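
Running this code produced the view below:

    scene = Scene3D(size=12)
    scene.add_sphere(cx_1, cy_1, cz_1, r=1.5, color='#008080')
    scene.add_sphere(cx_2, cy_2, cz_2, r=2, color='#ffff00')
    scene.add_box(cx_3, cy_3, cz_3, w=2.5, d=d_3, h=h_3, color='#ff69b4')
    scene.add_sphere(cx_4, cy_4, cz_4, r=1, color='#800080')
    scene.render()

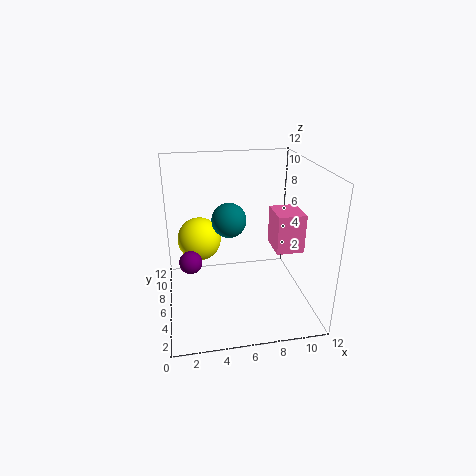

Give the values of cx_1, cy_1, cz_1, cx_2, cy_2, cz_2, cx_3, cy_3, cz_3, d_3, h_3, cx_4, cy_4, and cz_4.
cx_1 = 5.5
cy_1 = 7.5
cz_1 = 7
cx_2 = 3
cy_2 = 9.5
cz_2 = 4.5
cx_3 = 9.5
cy_3 = 6
cz_3 = 4
d_3 = 3
h_3 = 3.5
cx_4 = 2
cy_4 = 7
cz_4 = 3.5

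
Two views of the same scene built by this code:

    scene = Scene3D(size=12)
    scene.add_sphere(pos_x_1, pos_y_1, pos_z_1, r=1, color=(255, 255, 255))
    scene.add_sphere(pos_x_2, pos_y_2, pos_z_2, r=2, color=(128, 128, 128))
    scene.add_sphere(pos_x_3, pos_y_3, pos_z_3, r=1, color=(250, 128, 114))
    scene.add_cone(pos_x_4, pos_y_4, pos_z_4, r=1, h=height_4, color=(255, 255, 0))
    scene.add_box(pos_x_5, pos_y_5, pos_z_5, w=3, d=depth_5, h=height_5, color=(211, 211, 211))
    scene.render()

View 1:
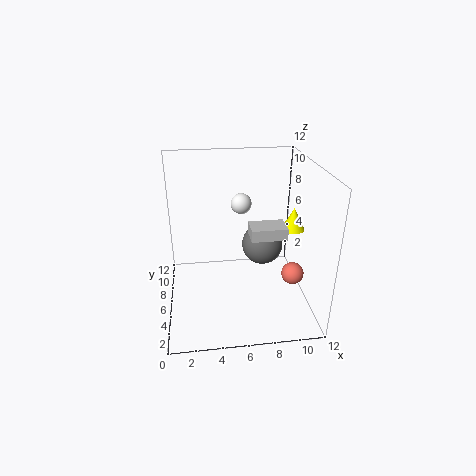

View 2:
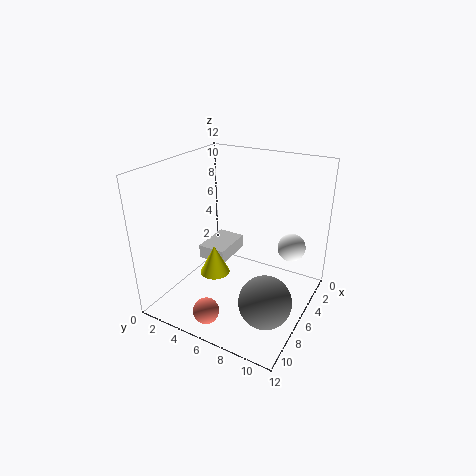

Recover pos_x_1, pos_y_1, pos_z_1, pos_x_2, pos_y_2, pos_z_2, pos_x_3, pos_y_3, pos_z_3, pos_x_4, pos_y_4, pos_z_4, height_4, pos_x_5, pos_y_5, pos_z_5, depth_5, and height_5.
pos_x_1 = 7
pos_y_1 = 11
pos_z_1 = 7
pos_x_2 = 9
pos_y_2 = 10
pos_z_2 = 3
pos_x_3 = 11
pos_y_3 = 6
pos_z_3 = 2
pos_x_4 = 11
pos_y_4 = 7
pos_z_4 = 6
height_4 = 2
pos_x_5 = 7
pos_y_5 = 5
pos_z_5 = 6
depth_5 = 2
height_5 = 1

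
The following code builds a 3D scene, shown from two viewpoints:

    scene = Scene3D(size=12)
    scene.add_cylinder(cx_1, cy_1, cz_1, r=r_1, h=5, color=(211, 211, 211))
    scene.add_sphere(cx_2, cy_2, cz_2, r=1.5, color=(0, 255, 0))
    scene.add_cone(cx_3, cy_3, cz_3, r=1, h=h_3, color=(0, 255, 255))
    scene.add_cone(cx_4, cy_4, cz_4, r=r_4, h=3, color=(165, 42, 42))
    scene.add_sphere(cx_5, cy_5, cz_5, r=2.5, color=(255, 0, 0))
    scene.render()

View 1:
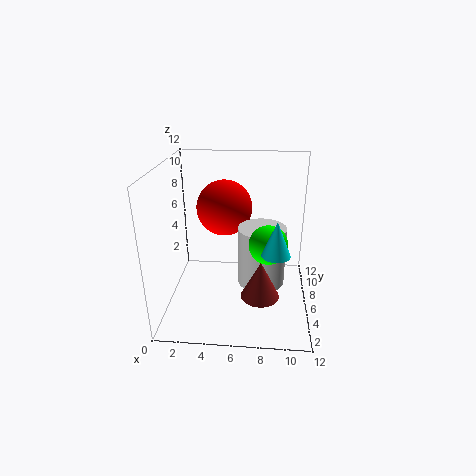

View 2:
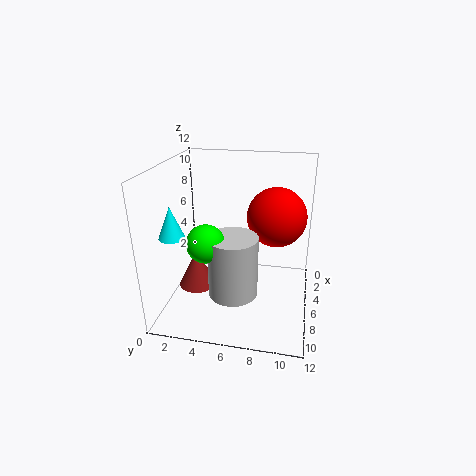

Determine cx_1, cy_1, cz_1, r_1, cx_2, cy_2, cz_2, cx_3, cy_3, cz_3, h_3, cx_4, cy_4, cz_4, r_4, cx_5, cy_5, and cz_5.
cx_1 = 8
cy_1 = 6
cz_1 = 2
r_1 = 2
cx_2 = 8.5
cy_2 = 4
cz_2 = 6.5
cx_3 = 9
cy_3 = 1.5
cz_3 = 7
h_3 = 2.5
cx_4 = 8
cy_4 = 3
cz_4 = 2.5
r_4 = 1.5
cx_5 = 4.5
cy_5 = 9
cz_5 = 7.5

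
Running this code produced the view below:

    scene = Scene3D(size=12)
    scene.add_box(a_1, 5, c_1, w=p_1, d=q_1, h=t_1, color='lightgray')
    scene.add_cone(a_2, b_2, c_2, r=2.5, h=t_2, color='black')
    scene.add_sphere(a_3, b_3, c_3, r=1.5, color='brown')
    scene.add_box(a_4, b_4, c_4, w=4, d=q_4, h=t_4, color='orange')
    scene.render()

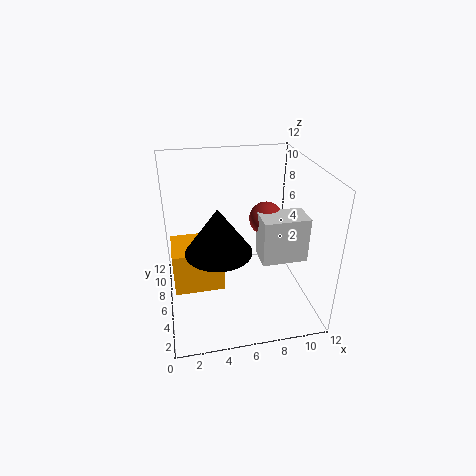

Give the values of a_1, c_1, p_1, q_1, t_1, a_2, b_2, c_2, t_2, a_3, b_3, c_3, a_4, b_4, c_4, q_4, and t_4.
a_1 = 8, c_1 = 3.5, p_1 = 4, q_1 = 2.5, t_1 = 4, a_2 = 4, b_2 = 3.5, c_2 = 6.5, t_2 = 3.5, a_3 = 9, b_3 = 8, c_3 = 6.5, a_4 = 0.5, b_4 = 4, c_4 = 2.5, q_4 = 3.5, t_4 = 3.5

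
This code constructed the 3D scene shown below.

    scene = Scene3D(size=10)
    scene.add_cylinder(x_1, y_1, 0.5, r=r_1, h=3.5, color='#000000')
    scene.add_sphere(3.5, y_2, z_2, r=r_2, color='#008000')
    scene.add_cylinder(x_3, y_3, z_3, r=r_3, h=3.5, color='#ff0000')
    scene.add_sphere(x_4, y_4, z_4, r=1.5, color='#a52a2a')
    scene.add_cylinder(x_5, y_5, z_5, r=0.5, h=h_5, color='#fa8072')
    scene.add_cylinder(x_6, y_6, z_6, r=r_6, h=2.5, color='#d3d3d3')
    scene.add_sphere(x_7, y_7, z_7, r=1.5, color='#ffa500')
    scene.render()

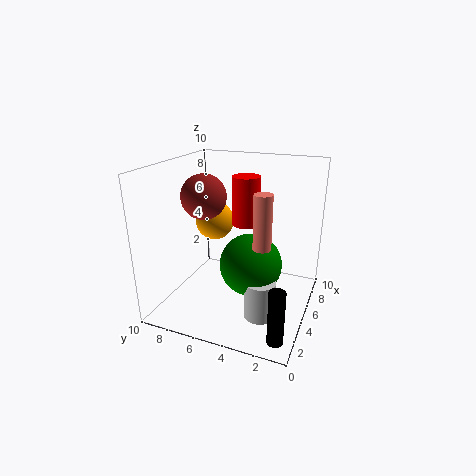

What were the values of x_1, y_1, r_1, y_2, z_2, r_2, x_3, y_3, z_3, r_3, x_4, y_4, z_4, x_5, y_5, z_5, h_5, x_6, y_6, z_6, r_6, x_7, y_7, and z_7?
x_1 = 1
y_1 = 1
r_1 = 0.5
y_2 = 3.5
z_2 = 4
r_2 = 2
x_3 = 6.5
y_3 = 5
z_3 = 5.5
r_3 = 1
x_4 = 4
y_4 = 7
z_4 = 8
x_5 = 1
y_5 = 2
z_5 = 6.5
h_5 = 3
x_6 = 2.5
y_6 = 2.5
z_6 = 1
r_6 = 1
x_7 = 7.5
y_7 = 8
z_7 = 5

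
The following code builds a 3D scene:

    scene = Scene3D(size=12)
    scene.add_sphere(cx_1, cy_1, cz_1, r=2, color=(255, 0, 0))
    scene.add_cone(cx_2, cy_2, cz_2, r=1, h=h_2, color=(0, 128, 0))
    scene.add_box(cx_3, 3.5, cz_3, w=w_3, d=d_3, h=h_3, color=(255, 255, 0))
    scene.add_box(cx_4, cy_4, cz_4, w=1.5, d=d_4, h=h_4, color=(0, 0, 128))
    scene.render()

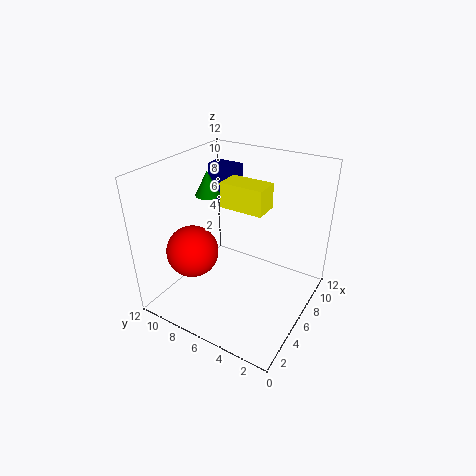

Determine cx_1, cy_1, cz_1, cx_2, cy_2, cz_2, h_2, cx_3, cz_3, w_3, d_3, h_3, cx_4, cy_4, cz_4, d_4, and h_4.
cx_1 = 2.5, cy_1 = 8, cz_1 = 6, cx_2 = 5.5, cy_2 = 8.5, cz_2 = 9.5, h_2 = 2, cx_3 = 5, cz_3 = 9, w_3 = 2, d_3 = 3.5, h_3 = 2, cx_4 = 7, cy_4 = 7, cz_4 = 8.5, d_4 = 2.5, h_4 = 3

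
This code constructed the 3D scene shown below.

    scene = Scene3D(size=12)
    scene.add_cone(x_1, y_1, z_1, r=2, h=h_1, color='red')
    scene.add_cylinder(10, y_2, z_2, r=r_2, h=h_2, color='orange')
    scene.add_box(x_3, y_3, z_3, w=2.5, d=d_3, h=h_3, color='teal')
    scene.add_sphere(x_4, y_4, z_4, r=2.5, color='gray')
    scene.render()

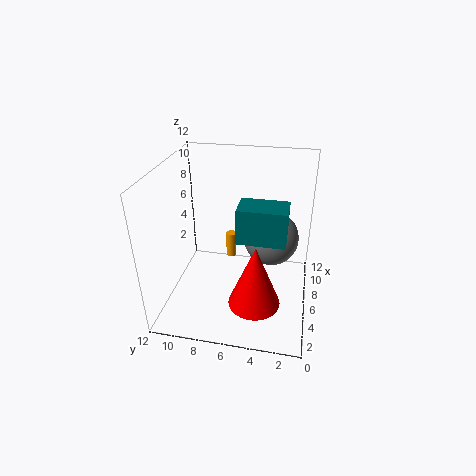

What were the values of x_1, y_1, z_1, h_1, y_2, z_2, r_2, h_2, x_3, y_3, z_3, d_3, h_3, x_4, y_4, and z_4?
x_1 = 2.5, y_1 = 4, z_1 = 2.5, h_1 = 5, y_2 = 7.5, z_2 = 1.5, r_2 = 0.5, h_2 = 2.5, x_3 = 5, y_3 = 2, z_3 = 6, d_3 = 4, h_3 = 3, x_4 = 9, y_4 = 3.5, z_4 = 4.5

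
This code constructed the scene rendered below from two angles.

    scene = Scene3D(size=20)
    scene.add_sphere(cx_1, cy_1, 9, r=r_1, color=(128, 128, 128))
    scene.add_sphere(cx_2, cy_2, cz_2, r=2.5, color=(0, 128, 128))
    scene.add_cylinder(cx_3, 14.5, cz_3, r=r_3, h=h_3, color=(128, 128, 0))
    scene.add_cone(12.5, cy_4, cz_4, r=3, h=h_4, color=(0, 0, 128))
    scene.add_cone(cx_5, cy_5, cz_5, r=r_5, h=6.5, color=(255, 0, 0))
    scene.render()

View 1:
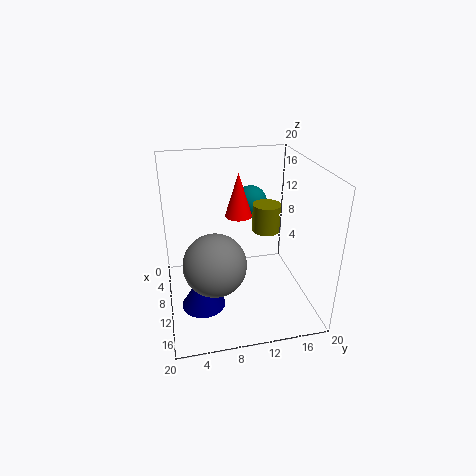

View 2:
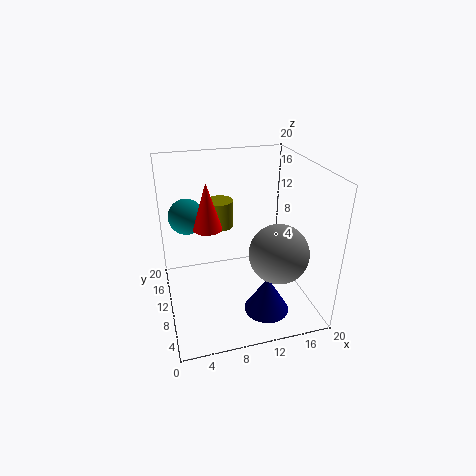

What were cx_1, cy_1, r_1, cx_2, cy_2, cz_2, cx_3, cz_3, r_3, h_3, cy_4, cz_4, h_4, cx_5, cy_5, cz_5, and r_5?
cx_1 = 14.5
cy_1 = 6
r_1 = 4
cx_2 = 3.5
cy_2 = 13.5
cz_2 = 12.5
cx_3 = 8.5
cz_3 = 10
r_3 = 2
h_3 = 4
cy_4 = 4.5
cz_4 = 1.5
h_4 = 5
cx_5 = 6
cy_5 = 11
cz_5 = 11.5
r_5 = 2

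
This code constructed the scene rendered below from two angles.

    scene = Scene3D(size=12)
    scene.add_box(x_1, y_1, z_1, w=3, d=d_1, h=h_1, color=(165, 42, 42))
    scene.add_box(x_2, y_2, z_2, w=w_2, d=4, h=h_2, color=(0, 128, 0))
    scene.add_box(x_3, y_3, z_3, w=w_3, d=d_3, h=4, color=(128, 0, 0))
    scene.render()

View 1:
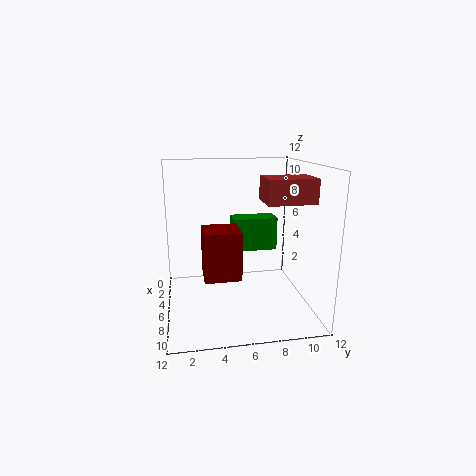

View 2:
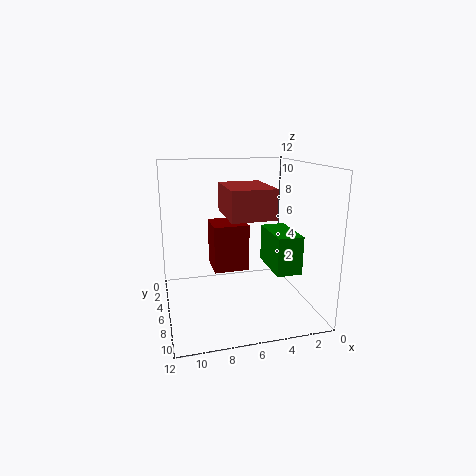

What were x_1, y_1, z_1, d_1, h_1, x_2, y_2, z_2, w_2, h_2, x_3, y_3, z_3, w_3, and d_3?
x_1 = 5, y_1 = 8, z_1 = 9, d_1 = 4, h_1 = 2, x_2 = 2, y_2 = 6, z_2 = 4, w_2 = 2, h_2 = 3, x_3 = 5, y_3 = 3, z_3 = 3, w_3 = 3, d_3 = 3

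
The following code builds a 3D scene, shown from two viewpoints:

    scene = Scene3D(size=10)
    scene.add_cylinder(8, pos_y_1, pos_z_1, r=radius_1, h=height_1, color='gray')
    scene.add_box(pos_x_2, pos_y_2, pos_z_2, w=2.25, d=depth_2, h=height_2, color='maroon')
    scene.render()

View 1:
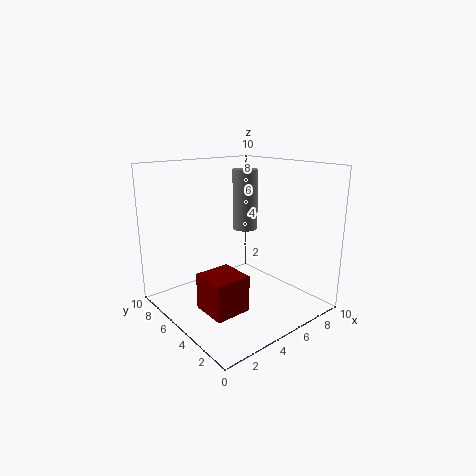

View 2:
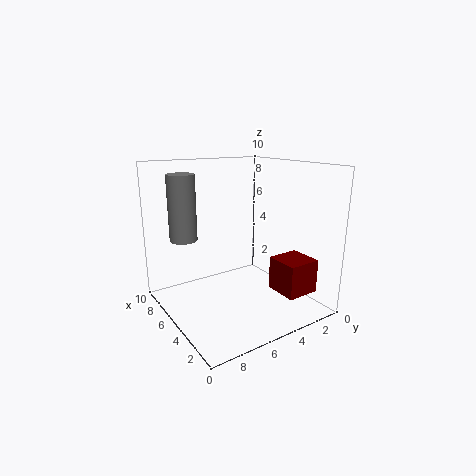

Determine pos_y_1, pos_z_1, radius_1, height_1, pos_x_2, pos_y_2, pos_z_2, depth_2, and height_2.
pos_y_1 = 7.75, pos_z_1 = 4.5, radius_1 = 1, height_1 = 4.75, pos_x_2 = 0.75, pos_y_2 = 1.5, pos_z_2 = 1.75, depth_2 = 2.25, height_2 = 2.25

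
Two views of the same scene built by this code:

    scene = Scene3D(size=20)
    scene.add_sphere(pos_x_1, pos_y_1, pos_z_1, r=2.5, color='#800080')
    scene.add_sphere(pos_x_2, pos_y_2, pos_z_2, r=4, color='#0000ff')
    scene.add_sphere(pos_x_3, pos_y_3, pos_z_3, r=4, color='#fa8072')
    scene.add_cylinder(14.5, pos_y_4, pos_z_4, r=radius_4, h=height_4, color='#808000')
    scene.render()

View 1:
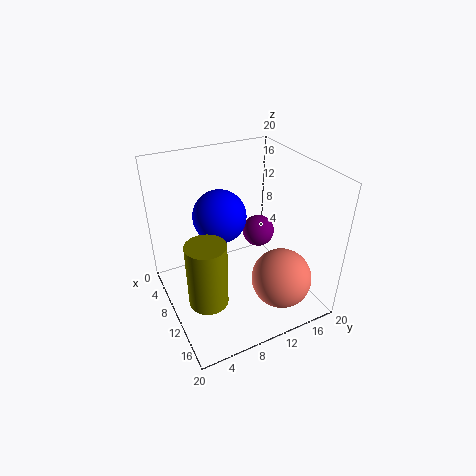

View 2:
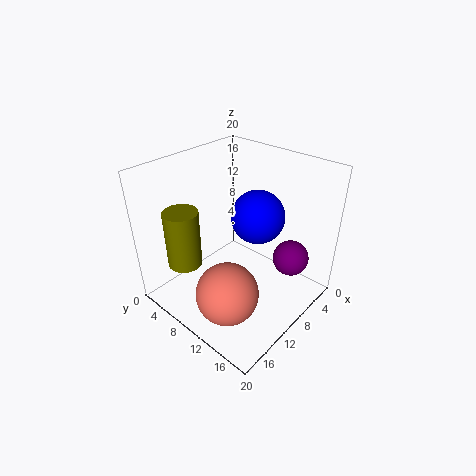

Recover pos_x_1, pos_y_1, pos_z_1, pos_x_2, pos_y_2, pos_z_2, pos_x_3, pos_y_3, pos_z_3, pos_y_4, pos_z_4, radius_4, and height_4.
pos_x_1 = 5.5; pos_y_1 = 16; pos_z_1 = 7; pos_x_2 = 5; pos_y_2 = 9.5; pos_z_2 = 11; pos_x_3 = 16; pos_y_3 = 13.5; pos_z_3 = 6; pos_y_4 = 3.5; pos_z_4 = 5; radius_4 = 2.5; height_4 = 8.5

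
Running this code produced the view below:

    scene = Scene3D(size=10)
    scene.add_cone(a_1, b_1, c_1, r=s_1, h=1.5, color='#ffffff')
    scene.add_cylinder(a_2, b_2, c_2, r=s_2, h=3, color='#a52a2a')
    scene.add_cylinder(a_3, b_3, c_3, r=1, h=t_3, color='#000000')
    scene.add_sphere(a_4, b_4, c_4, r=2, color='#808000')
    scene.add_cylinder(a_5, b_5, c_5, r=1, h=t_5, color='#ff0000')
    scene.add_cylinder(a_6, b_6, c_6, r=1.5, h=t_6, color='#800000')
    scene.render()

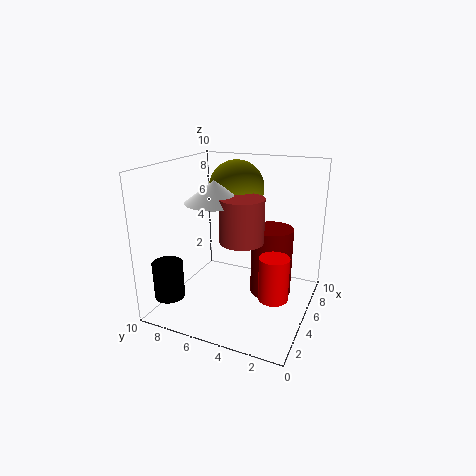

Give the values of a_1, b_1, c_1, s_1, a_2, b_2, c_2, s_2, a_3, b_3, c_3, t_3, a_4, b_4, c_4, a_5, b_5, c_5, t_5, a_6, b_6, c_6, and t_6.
a_1 = 4.5, b_1 = 6.5, c_1 = 7.5, s_1 = 2, a_2 = 4.5, b_2 = 4.5, c_2 = 5, s_2 = 1.5, a_3 = 1.5, b_3 = 8.5, c_3 = 1.5, t_3 = 2.5, a_4 = 7, b_4 = 6, c_4 = 8, a_5 = 4, b_5 = 2, c_5 = 1.5, t_5 = 3, a_6 = 6.5, b_6 = 3, c_6 = 0.5, t_6 = 5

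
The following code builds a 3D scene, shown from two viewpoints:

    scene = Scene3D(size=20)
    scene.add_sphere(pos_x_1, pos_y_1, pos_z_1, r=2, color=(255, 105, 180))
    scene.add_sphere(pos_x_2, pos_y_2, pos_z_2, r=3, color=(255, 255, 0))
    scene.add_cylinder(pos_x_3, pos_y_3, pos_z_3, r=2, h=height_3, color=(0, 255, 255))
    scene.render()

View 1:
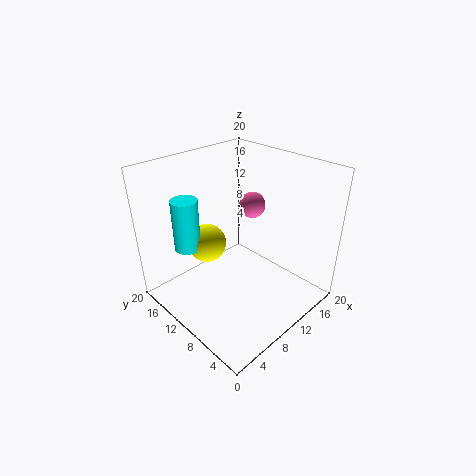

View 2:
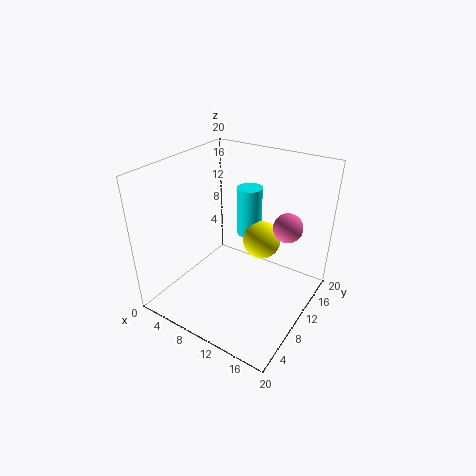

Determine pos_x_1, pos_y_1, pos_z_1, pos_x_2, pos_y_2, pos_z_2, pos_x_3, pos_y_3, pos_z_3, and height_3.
pos_x_1 = 16
pos_y_1 = 13
pos_z_1 = 12
pos_x_2 = 10
pos_y_2 = 17
pos_z_2 = 6
pos_x_3 = 7
pos_y_3 = 18
pos_z_3 = 6
height_3 = 8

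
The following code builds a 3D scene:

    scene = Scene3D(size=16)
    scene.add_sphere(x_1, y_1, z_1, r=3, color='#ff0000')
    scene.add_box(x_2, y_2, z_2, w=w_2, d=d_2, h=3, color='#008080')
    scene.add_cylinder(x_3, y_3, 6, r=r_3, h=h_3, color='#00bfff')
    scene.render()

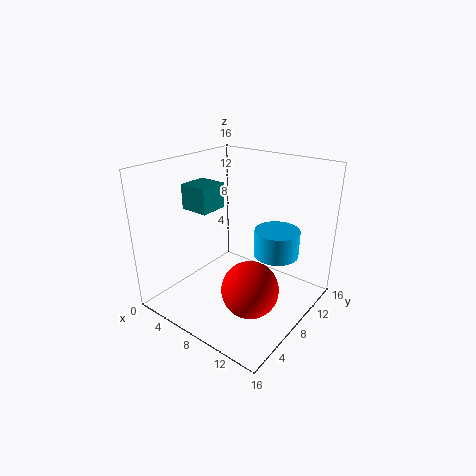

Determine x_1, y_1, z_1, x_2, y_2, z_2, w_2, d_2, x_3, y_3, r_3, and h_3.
x_1 = 11.5; y_1 = 5.5; z_1 = 4; x_2 = 0.5; y_2 = 7; z_2 = 10; w_2 = 3.5; d_2 = 3.5; x_3 = 11.5; y_3 = 10.5; r_3 = 2.5; h_3 = 3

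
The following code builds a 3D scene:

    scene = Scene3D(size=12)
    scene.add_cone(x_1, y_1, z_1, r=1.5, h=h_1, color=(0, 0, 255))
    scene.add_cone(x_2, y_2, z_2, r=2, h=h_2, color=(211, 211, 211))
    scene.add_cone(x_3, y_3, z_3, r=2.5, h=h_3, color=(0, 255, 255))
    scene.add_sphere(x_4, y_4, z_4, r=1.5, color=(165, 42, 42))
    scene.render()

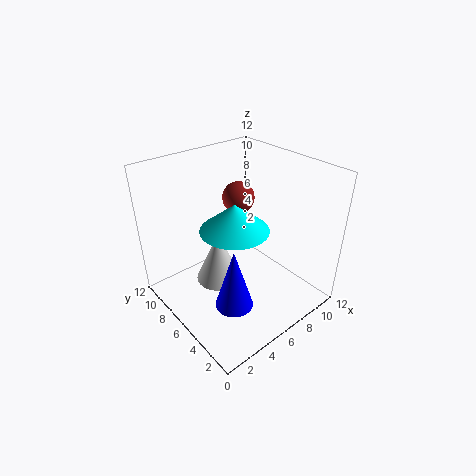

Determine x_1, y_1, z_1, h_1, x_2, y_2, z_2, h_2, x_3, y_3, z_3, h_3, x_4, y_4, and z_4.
x_1 = 3.5
y_1 = 3.5
z_1 = 2
h_1 = 5
x_2 = 5
y_2 = 7.5
z_2 = 1.5
h_2 = 4.5
x_3 = 4
y_3 = 4
z_3 = 8.5
h_3 = 2
x_4 = 9
y_4 = 9.5
z_4 = 7.5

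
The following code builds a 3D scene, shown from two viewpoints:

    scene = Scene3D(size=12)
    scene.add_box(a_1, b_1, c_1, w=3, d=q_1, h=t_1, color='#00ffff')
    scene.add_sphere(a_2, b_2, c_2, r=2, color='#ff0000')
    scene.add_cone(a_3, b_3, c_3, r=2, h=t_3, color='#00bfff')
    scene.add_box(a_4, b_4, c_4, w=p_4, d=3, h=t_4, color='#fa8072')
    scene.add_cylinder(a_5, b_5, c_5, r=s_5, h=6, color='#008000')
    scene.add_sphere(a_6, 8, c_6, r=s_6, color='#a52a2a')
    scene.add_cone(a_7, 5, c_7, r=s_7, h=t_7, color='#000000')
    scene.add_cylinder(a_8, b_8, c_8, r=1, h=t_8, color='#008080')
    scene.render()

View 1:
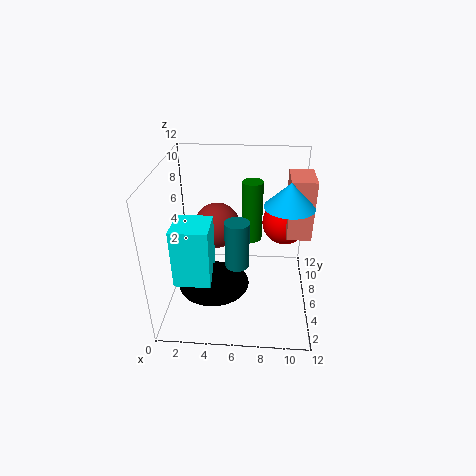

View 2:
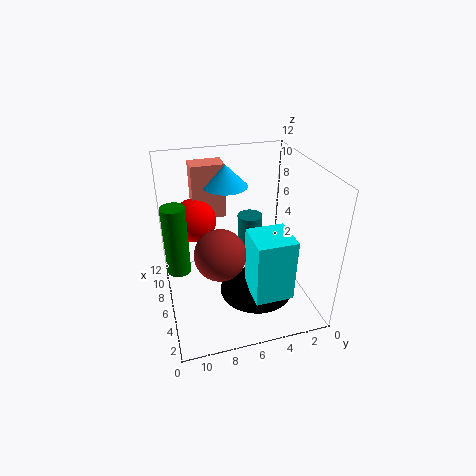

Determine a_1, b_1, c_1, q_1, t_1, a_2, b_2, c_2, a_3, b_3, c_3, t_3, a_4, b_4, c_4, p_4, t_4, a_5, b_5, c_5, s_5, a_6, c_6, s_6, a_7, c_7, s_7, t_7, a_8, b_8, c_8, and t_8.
a_1 = 1
b_1 = 3
c_1 = 3
q_1 = 3
t_1 = 5
a_2 = 10
b_2 = 9
c_2 = 6
a_3 = 10
b_3 = 6
c_3 = 9
t_3 = 2
a_4 = 10
b_4 = 6
c_4 = 6
p_4 = 2
t_4 = 5
a_5 = 7
b_5 = 11
c_5 = 3
s_5 = 1
a_6 = 4
c_6 = 6
s_6 = 2
a_7 = 4
c_7 = 2
s_7 = 3
t_7 = 2
a_8 = 6
b_8 = 5
c_8 = 4
t_8 = 4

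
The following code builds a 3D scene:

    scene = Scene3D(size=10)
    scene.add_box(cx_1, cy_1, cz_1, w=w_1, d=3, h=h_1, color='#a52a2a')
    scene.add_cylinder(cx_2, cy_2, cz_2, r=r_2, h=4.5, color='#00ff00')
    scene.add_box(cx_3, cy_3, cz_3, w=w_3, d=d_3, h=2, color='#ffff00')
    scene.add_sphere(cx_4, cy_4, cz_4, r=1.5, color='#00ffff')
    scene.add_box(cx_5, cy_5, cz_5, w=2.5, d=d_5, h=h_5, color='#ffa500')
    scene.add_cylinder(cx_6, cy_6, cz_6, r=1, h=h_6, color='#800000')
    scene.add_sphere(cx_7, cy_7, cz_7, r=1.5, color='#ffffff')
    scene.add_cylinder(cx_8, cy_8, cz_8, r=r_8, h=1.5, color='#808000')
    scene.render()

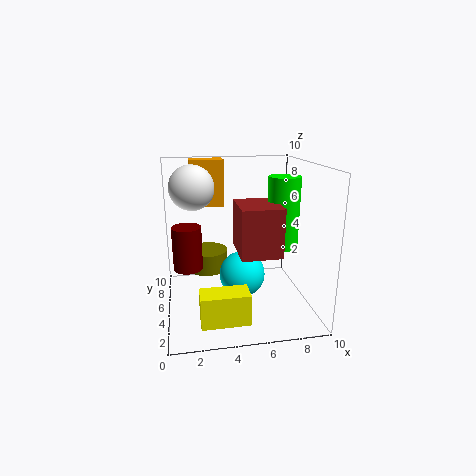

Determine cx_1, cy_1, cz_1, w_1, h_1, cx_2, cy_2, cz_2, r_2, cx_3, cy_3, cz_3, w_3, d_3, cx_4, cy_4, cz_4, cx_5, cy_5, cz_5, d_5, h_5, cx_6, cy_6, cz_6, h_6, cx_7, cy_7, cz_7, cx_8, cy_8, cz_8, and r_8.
cx_1 = 4.5, cy_1 = 1, cz_1 = 5, w_1 = 2.5, h_1 = 3, cx_2 = 7.5, cy_2 = 3, cz_2 = 5, r_2 = 1, cx_3 = 2, cy_3 = 0.5, cz_3 = 1, w_3 = 3, d_3 = 1.5, cx_4 = 5, cy_4 = 3.5, cz_4 = 3, cx_5 = 2, cy_5 = 8, cz_5 = 6.5, d_5 = 1.5, h_5 = 3.5, cx_6 = 1.5, cy_6 = 5, cz_6 = 3, h_6 = 3, cx_7 = 2, cy_7 = 5.5, cz_7 = 8.5, cx_8 = 3, cy_8 = 7, cz_8 = 2, r_8 = 1.5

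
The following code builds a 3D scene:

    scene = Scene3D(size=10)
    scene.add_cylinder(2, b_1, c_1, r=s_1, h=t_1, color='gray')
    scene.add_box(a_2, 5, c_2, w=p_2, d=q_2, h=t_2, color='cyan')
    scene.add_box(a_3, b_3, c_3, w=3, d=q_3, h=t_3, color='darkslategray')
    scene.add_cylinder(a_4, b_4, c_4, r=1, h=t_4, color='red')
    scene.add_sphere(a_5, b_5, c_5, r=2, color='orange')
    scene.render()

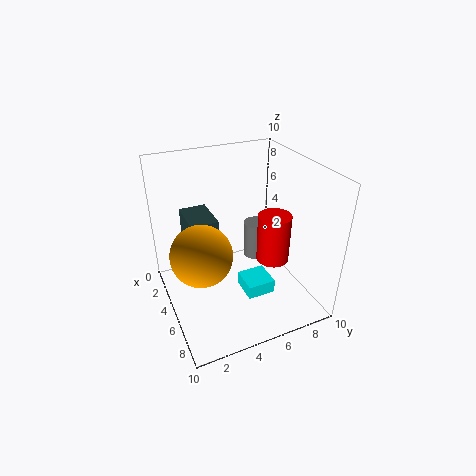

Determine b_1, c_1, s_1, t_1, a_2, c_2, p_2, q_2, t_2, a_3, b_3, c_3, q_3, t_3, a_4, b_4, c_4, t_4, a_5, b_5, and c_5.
b_1 = 8
c_1 = 1
s_1 = 1
t_1 = 3
a_2 = 5
c_2 = 1
p_2 = 2
q_2 = 2
t_2 = 1
a_3 = 1
b_3 = 2
c_3 = 3
q_3 = 2
t_3 = 3
a_4 = 8
b_4 = 6
c_4 = 5
t_4 = 3
a_5 = 6
b_5 = 2
c_5 = 5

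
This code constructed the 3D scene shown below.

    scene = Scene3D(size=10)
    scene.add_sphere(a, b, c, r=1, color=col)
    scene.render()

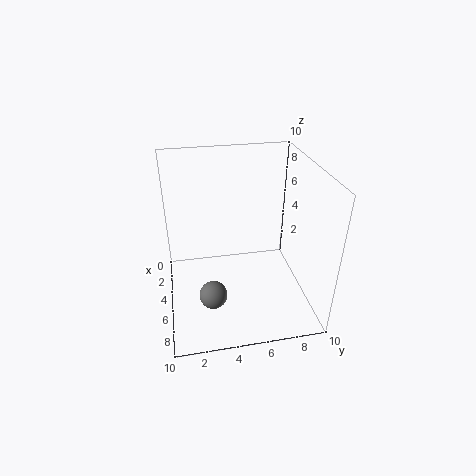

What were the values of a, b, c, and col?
a = 6; b = 3; c = 1; col = 'gray'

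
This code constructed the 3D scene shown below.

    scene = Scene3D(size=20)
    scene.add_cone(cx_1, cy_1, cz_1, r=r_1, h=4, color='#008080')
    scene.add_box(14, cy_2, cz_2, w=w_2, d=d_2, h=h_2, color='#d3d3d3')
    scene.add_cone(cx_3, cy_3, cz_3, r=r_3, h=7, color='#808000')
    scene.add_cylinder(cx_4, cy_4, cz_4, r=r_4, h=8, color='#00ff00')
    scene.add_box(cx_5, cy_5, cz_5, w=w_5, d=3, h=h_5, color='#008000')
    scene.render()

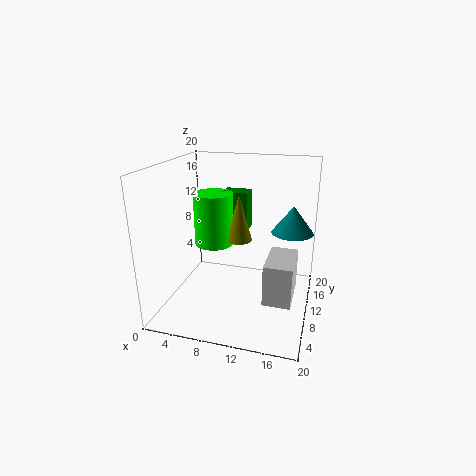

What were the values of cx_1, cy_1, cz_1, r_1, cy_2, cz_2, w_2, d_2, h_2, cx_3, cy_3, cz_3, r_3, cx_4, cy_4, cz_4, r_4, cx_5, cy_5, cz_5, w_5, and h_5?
cx_1 = 17
cy_1 = 14
cz_1 = 10
r_1 = 3
cy_2 = 8
cz_2 = 1
w_2 = 4
d_2 = 7
h_2 = 6
cx_3 = 9
cy_3 = 14
cz_3 = 8
r_3 = 2
cx_4 = 5
cy_4 = 14
cz_4 = 7
r_4 = 3
cx_5 = 6
cy_5 = 15
cz_5 = 9
w_5 = 4
h_5 = 6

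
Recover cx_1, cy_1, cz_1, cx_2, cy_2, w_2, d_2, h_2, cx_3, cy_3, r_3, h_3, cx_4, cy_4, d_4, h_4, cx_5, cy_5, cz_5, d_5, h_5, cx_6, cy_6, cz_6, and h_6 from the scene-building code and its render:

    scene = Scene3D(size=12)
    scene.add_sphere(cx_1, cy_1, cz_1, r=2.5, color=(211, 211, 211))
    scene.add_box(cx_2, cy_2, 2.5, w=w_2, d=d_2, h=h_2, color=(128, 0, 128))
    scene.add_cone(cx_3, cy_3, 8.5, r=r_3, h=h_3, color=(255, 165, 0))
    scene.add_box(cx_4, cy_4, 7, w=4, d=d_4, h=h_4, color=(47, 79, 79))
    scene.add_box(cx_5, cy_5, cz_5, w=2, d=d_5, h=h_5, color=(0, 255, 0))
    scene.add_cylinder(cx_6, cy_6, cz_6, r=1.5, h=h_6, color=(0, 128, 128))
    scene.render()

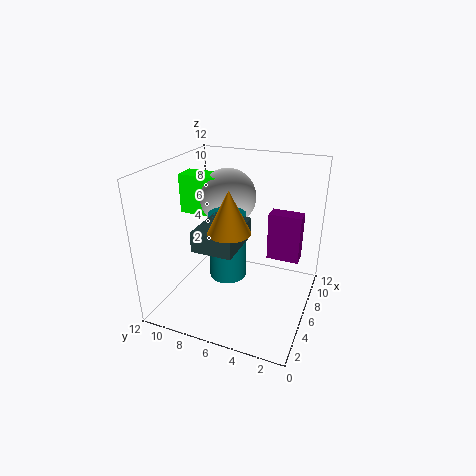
cx_1 = 8.5; cy_1 = 8; cz_1 = 8.5; cx_2 = 9.5; cy_2 = 1.5; w_2 = 1.5; d_2 = 3; h_2 = 4.5; cx_3 = 2; cy_3 = 5; r_3 = 1.5; h_3 = 3; cx_4 = 1; cy_4 = 4.5; d_4 = 3; h_4 = 1.5; cx_5 = 7; cy_5 = 8.5; cz_5 = 7; d_5 = 3.5; h_5 = 3.5; cx_6 = 5; cy_6 = 6.5; cz_6 = 3; h_6 = 5.5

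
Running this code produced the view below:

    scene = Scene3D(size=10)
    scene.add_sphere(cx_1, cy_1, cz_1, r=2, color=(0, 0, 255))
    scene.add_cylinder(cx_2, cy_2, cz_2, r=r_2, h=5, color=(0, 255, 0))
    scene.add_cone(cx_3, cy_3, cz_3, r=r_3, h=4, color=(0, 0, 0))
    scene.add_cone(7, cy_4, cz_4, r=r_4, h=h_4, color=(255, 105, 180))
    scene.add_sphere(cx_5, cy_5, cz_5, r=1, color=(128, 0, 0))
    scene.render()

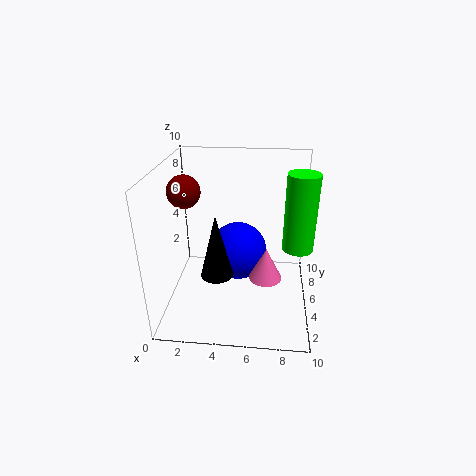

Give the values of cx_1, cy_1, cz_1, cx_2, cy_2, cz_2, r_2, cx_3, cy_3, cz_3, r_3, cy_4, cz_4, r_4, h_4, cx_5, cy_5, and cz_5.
cx_1 = 5, cy_1 = 5, cz_1 = 4, cx_2 = 9, cy_2 = 4, cz_2 = 5, r_2 = 1, cx_3 = 4, cy_3 = 2, cz_3 = 4, r_3 = 1, cy_4 = 2, cz_4 = 4, r_4 = 1, h_4 = 2, cx_5 = 2, cy_5 = 3, cz_5 = 9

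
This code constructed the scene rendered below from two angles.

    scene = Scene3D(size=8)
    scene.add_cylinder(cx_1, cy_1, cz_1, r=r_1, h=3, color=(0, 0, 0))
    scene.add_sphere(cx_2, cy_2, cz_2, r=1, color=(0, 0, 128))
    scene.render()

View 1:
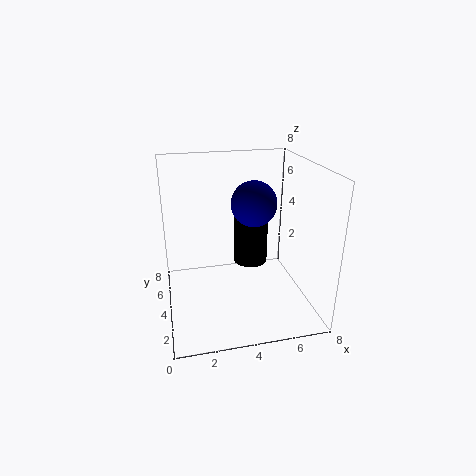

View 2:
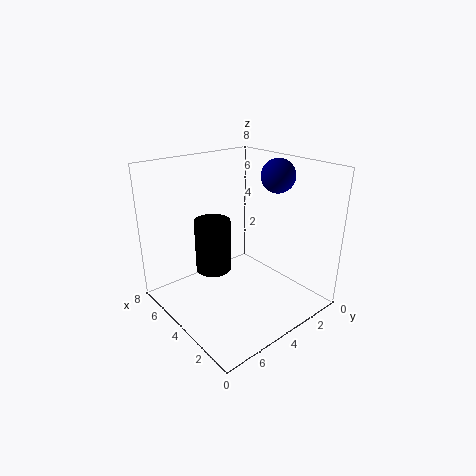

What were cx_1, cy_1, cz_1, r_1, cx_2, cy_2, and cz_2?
cx_1 = 5; cy_1 = 5; cz_1 = 2; r_1 = 1; cx_2 = 4; cy_2 = 1; cz_2 = 7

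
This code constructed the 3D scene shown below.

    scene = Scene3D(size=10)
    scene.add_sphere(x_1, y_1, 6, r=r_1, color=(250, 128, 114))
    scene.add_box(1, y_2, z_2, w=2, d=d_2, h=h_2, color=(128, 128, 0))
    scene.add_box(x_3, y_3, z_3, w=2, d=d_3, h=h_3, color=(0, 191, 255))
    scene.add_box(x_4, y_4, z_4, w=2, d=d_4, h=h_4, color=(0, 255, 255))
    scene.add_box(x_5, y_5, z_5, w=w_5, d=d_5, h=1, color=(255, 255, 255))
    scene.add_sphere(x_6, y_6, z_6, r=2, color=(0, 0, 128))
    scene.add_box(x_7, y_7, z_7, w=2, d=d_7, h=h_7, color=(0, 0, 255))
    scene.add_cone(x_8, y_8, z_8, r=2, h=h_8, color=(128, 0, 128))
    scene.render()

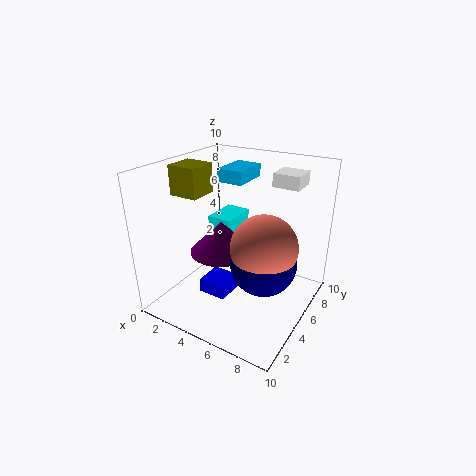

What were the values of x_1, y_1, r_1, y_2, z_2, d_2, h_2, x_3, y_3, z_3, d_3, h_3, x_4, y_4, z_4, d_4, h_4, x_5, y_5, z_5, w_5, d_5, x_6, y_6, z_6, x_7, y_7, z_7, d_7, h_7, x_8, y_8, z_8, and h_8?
x_1 = 8
y_1 = 3
r_1 = 2
y_2 = 3
z_2 = 8
d_2 = 2
h_2 = 2
x_3 = 2
y_3 = 7
z_3 = 8
d_3 = 3
h_3 = 1
x_4 = 1
y_4 = 7
z_4 = 2
d_4 = 3
h_4 = 3
x_5 = 6
y_5 = 8
z_5 = 8
w_5 = 2
d_5 = 2
x_6 = 8
y_6 = 3
z_6 = 5
x_7 = 3
y_7 = 3
z_7 = 1
d_7 = 2
h_7 = 1
x_8 = 5
y_8 = 3
z_8 = 5
h_8 = 2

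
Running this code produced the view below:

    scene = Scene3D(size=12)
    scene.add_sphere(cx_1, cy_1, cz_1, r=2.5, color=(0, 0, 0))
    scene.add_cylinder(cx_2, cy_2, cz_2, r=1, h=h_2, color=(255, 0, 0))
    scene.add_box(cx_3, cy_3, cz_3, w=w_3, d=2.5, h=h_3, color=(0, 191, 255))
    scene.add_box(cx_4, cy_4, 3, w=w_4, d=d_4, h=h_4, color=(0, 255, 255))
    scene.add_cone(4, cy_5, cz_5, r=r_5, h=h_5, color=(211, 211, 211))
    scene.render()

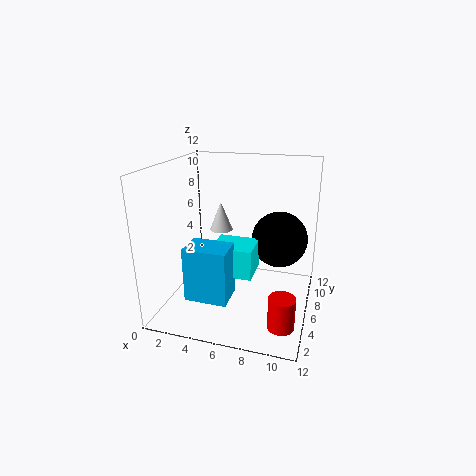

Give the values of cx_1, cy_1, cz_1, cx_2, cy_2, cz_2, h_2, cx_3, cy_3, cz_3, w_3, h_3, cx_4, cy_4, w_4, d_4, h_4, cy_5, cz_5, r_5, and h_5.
cx_1 = 9
cy_1 = 9
cz_1 = 5
cx_2 = 10.5
cy_2 = 2
cz_2 = 1
h_2 = 2.5
cx_3 = 2.5
cy_3 = 2.5
cz_3 = 1.5
w_3 = 3.5
h_3 = 4.5
cx_4 = 4
cy_4 = 4.5
w_4 = 3.5
d_4 = 3
h_4 = 2.5
cy_5 = 7.5
cz_5 = 6
r_5 = 1
h_5 = 2.5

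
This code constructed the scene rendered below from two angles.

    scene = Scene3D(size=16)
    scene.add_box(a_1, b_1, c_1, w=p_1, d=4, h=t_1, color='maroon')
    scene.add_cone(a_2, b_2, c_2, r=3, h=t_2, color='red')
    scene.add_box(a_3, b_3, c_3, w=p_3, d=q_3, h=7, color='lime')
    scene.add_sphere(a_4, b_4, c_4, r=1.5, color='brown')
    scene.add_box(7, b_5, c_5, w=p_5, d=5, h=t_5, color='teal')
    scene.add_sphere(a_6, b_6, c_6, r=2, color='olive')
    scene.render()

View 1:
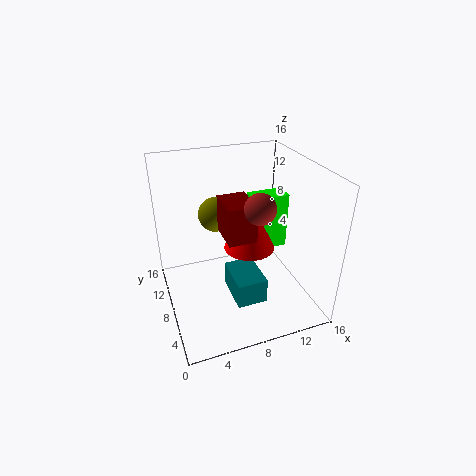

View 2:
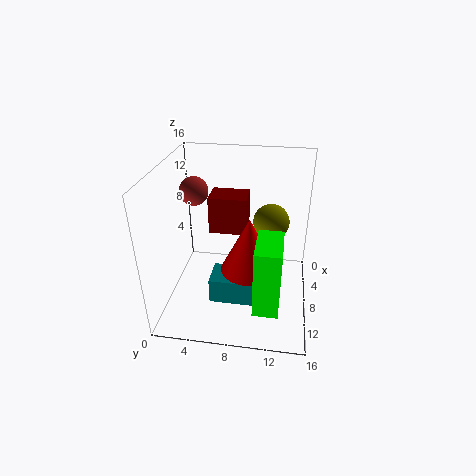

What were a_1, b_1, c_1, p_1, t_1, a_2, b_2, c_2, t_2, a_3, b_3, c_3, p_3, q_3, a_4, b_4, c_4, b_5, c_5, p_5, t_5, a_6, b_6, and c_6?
a_1 = 6
b_1 = 5
c_1 = 9
p_1 = 3
t_1 = 4
a_2 = 10
b_2 = 9.5
c_2 = 5.5
t_2 = 6
a_3 = 11
b_3 = 10.5
c_3 = 4
p_3 = 4.5
q_3 = 2.5
a_4 = 8.5
b_4 = 3.5
c_4 = 13.5
b_5 = 5
c_5 = 0.5
p_5 = 3.5
t_5 = 3
a_6 = 6.5
b_6 = 11.5
c_6 = 9.5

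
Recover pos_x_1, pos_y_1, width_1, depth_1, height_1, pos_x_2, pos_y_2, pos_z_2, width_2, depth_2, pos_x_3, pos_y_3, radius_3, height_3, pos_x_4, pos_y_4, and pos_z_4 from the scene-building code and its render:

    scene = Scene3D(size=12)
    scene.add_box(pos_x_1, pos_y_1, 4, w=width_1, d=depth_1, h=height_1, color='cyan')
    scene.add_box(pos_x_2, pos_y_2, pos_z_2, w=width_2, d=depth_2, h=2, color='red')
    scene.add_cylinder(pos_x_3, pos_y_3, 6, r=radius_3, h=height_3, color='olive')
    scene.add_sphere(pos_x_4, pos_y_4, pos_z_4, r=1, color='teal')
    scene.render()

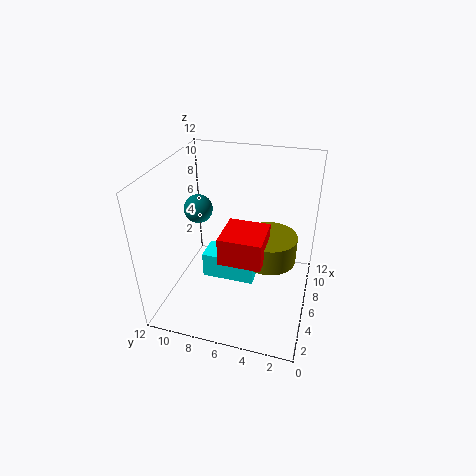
pos_x_1 = 3; pos_y_1 = 4; width_1 = 2; depth_1 = 4; height_1 = 2; pos_x_2 = 1; pos_y_2 = 3; pos_z_2 = 7; width_2 = 3; depth_2 = 3; pos_x_3 = 4; pos_y_3 = 3; radius_3 = 2; height_3 = 2; pos_x_4 = 3; pos_y_4 = 8; pos_z_4 = 10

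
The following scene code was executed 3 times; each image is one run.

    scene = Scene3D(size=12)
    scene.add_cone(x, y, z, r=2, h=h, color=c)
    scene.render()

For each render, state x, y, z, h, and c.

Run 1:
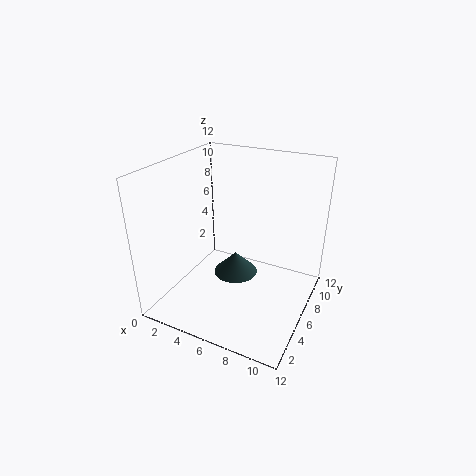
x = 5; y = 7.5; z = 1.5; h = 2; c = 'darkslategray'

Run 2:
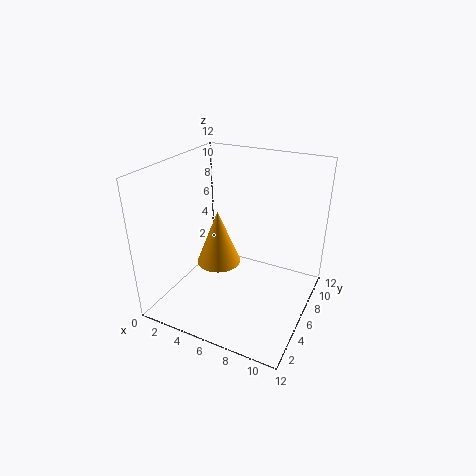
x = 3.5; y = 7; z = 2.5; h = 5; c = 'orange'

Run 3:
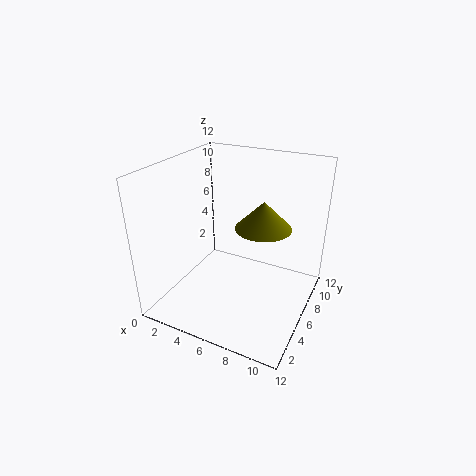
x = 9; y = 4; z = 8.5; h = 2; c = 'olive'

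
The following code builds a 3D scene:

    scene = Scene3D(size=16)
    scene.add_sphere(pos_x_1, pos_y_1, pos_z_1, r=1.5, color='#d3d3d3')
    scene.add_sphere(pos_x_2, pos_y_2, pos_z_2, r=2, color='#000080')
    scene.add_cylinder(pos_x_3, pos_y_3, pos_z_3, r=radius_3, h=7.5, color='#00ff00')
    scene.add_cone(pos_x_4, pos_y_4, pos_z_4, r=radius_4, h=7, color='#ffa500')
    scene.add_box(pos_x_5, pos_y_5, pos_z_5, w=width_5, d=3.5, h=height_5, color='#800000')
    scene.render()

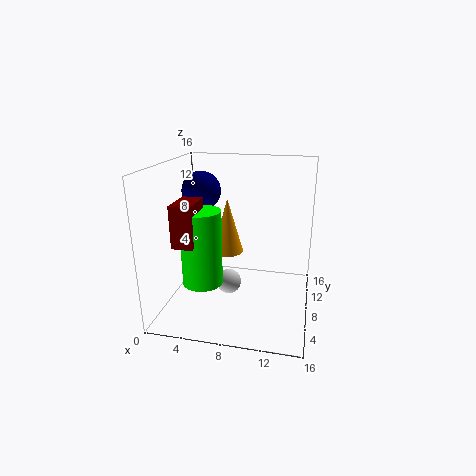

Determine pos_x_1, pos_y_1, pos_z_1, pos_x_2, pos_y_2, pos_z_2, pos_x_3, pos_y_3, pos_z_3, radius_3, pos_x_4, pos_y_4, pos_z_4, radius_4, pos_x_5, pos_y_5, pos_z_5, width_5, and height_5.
pos_x_1 = 6.5; pos_y_1 = 9.5; pos_z_1 = 1.5; pos_x_2 = 4.5; pos_y_2 = 6.5; pos_z_2 = 13.5; pos_x_3 = 5.5; pos_y_3 = 3; pos_z_3 = 5; radius_3 = 2; pos_x_4 = 5.5; pos_y_4 = 13; pos_z_4 = 4; radius_4 = 2; pos_x_5 = 3.5; pos_y_5 = 0.5; pos_z_5 = 9.5; width_5 = 2; height_5 = 4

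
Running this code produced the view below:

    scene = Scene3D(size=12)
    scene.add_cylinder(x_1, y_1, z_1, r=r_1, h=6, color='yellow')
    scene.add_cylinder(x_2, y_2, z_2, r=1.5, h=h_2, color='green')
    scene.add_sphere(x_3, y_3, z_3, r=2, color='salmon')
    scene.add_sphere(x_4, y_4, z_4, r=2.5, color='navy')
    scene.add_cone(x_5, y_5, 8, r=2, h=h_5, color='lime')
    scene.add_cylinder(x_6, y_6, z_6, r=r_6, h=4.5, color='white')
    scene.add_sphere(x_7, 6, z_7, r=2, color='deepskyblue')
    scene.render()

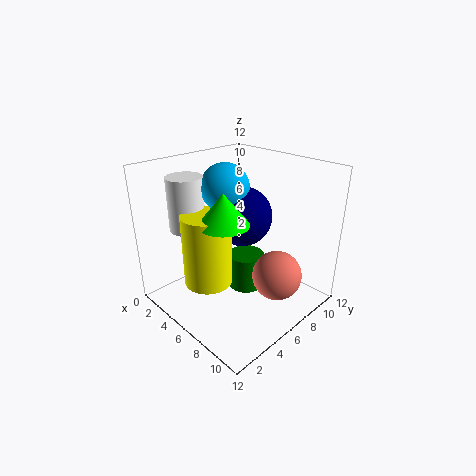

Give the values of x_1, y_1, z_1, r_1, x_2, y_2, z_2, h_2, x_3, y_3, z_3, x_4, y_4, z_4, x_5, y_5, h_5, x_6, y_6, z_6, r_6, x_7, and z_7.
x_1 = 5; y_1 = 3.5; z_1 = 2.5; r_1 = 2; x_2 = 6.5; y_2 = 6.5; z_2 = 1.5; h_2 = 3; x_3 = 9.5; y_3 = 7; z_3 = 3.5; x_4 = 5.5; y_4 = 7; z_4 = 7.5; x_5 = 6.5; y_5 = 4; h_5 = 2.5; x_6 = 2.5; y_6 = 3.5; z_6 = 6.5; r_6 = 1.5; x_7 = 4.5; z_7 = 10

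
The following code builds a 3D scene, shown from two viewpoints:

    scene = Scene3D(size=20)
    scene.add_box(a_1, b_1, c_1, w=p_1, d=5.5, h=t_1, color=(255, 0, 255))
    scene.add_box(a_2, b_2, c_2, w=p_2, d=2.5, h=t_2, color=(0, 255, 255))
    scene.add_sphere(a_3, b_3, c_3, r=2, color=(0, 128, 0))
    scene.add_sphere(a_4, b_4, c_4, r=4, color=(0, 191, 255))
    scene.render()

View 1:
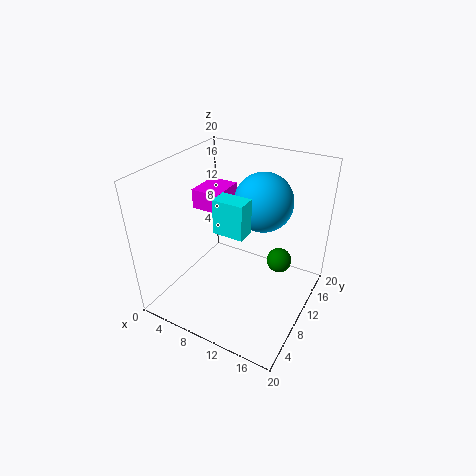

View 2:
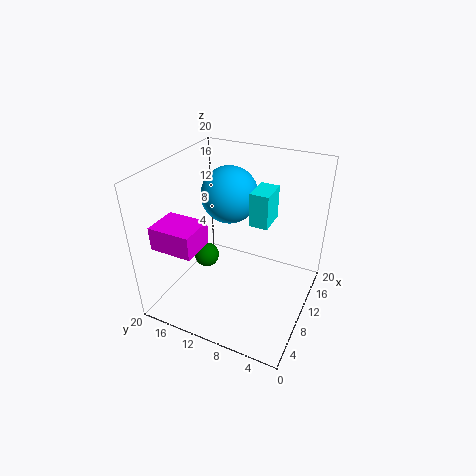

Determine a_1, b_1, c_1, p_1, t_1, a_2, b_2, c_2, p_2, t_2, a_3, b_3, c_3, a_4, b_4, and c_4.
a_1 = 1
b_1 = 12
c_1 = 11.5
p_1 = 4.5
t_1 = 3
a_2 = 9
b_2 = 5.5
c_2 = 13
p_2 = 4
t_2 = 4.5
a_3 = 13.5
b_3 = 17.5
c_3 = 2.5
a_4 = 12.5
b_4 = 12.5
c_4 = 15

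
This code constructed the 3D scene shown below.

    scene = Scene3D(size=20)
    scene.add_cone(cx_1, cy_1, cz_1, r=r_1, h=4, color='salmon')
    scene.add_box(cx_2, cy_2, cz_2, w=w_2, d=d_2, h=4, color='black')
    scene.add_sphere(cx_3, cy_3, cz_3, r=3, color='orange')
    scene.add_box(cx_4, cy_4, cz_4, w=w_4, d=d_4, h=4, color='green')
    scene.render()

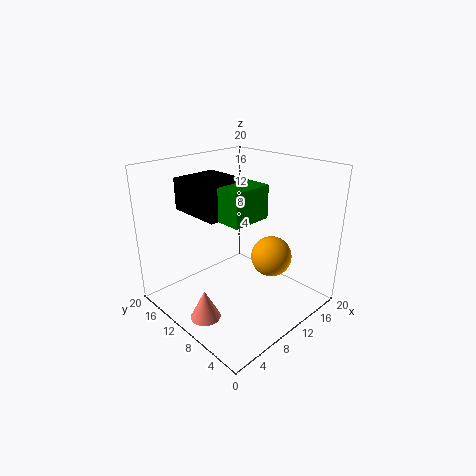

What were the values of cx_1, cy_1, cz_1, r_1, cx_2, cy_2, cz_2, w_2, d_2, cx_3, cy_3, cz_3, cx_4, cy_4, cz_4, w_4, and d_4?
cx_1 = 3
cy_1 = 9
cz_1 = 1
r_1 = 2
cx_2 = 3
cy_2 = 7
cz_2 = 15
w_2 = 6
d_2 = 7
cx_3 = 15
cy_3 = 8
cz_3 = 6
cx_4 = 4
cy_4 = 4
cz_4 = 15
w_4 = 5
d_4 = 4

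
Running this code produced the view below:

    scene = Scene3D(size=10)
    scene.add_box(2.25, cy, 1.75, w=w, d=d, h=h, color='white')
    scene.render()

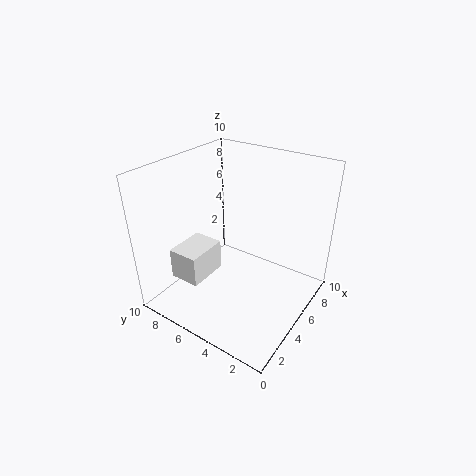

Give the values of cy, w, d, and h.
cy = 6.75, w = 3, d = 2.25, h = 2.25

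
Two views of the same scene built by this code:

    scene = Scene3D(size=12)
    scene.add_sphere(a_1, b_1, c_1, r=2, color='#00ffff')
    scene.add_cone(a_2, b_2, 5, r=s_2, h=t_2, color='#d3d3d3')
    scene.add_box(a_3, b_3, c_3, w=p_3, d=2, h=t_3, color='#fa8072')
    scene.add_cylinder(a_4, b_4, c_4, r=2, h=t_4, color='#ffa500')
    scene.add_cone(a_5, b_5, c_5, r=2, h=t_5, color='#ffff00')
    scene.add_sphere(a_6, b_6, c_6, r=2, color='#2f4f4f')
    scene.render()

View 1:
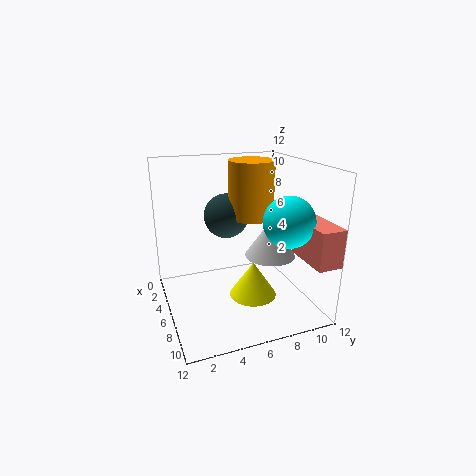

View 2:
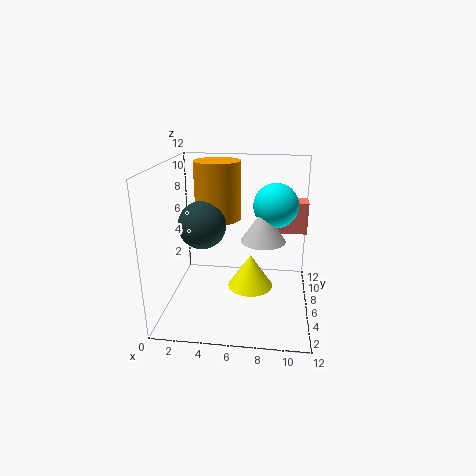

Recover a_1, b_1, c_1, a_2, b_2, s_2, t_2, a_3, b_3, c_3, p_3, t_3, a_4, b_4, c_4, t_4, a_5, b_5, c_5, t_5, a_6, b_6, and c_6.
a_1 = 9, b_1 = 9, c_1 = 8, a_2 = 8, b_2 = 8, s_2 = 2, t_2 = 3, a_3 = 8, b_3 = 10, c_3 = 5, p_3 = 4, t_3 = 3, a_4 = 4, b_4 = 8, c_4 = 7, t_4 = 5, a_5 = 7, b_5 = 7, c_5 = 1, t_5 = 3, a_6 = 3, b_6 = 6, c_6 = 7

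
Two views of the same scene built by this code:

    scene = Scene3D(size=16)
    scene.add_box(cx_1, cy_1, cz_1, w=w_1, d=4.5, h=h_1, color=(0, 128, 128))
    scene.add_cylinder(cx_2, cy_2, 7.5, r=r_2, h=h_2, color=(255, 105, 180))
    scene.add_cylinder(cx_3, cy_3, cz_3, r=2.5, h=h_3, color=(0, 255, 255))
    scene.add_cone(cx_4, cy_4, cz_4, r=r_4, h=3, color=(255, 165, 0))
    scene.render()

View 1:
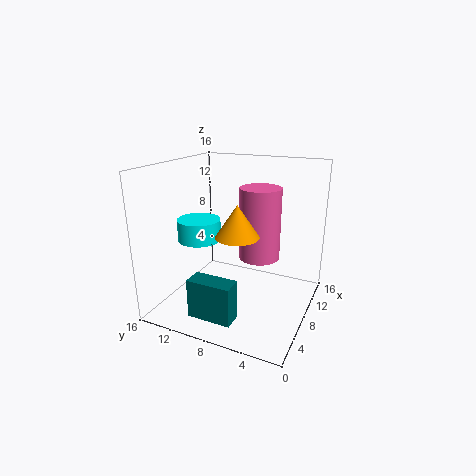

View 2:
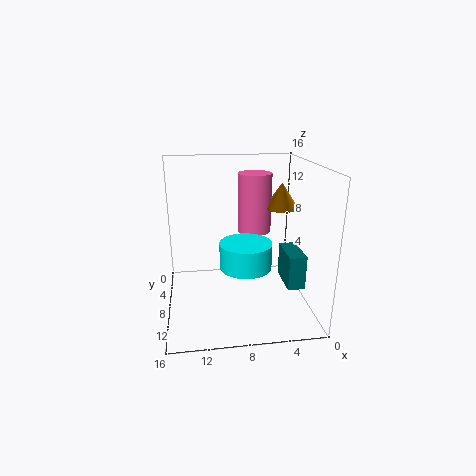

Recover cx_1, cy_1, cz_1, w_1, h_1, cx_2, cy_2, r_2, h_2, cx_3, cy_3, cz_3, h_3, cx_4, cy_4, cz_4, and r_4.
cx_1 = 0.5
cy_1 = 5.5
cz_1 = 2
w_1 = 2
h_1 = 4
cx_2 = 5.5
cy_2 = 4.5
r_2 = 2
h_2 = 7
cx_3 = 8
cy_3 = 13
cz_3 = 7
h_3 = 2.5
cx_4 = 2.5
cy_4 = 5.5
cz_4 = 10.5
r_4 = 2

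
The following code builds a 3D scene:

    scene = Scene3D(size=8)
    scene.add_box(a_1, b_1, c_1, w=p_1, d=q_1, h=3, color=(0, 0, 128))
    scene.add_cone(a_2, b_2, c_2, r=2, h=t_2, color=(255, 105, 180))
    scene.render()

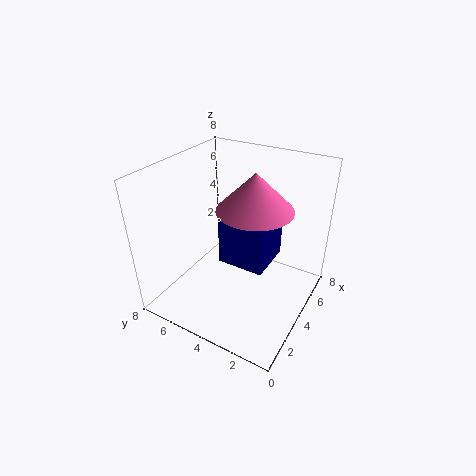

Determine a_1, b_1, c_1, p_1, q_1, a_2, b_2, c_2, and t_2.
a_1 = 5, b_1 = 3, c_1 = 1, p_1 = 3, q_1 = 3, a_2 = 4, b_2 = 3, c_2 = 6, t_2 = 2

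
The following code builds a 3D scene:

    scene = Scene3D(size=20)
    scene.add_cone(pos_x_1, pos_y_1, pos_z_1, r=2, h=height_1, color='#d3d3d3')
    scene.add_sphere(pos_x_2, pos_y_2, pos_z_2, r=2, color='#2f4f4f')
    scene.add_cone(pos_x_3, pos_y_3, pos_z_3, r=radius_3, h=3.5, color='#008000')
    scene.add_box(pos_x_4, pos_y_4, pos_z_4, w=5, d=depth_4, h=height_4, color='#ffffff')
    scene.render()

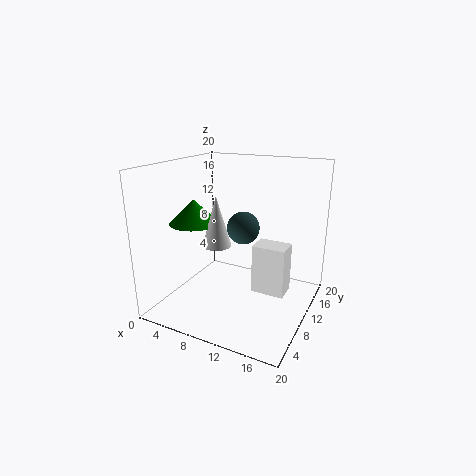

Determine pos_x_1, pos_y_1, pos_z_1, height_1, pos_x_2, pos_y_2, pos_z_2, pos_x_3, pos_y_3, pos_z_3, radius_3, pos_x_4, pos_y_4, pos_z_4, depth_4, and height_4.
pos_x_1 = 7.5
pos_y_1 = 8.5
pos_z_1 = 9
height_1 = 7
pos_x_2 = 12.5
pos_y_2 = 6.5
pos_z_2 = 13
pos_x_3 = 3.5
pos_y_3 = 9
pos_z_3 = 11.5
radius_3 = 3.5
pos_x_4 = 11
pos_y_4 = 12.5
pos_z_4 = 0.5
depth_4 = 3.5
height_4 = 7.5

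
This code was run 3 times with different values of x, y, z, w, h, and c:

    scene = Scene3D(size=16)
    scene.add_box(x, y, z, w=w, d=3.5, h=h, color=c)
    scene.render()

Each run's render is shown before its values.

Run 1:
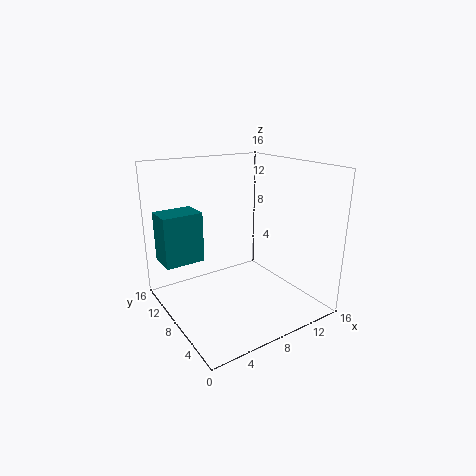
x = 1, y = 12, z = 4.25, w = 4.75, h = 6, c = 'teal'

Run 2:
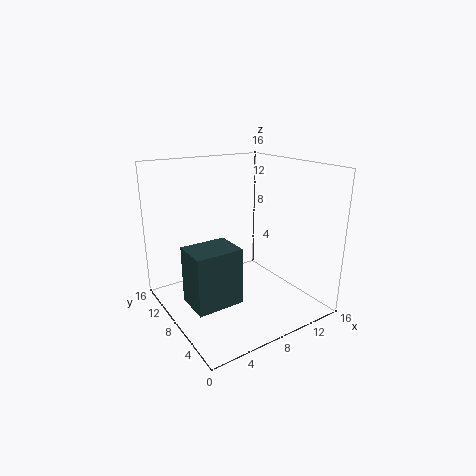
x = 0.25, y = 2.25, z = 4, w = 4.5, h = 5.5, c = 'darkslategray'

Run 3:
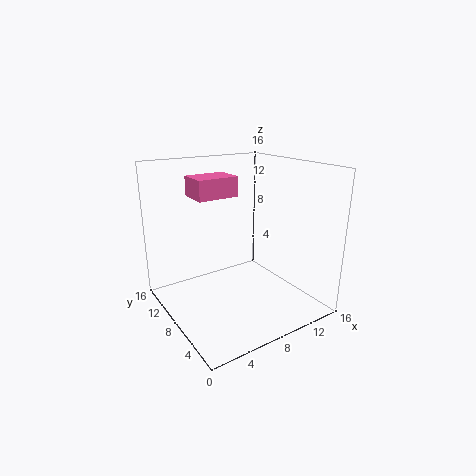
x = 4.25, y = 9.5, z = 12.25, w = 4.75, h = 2.25, c = 'hotpink'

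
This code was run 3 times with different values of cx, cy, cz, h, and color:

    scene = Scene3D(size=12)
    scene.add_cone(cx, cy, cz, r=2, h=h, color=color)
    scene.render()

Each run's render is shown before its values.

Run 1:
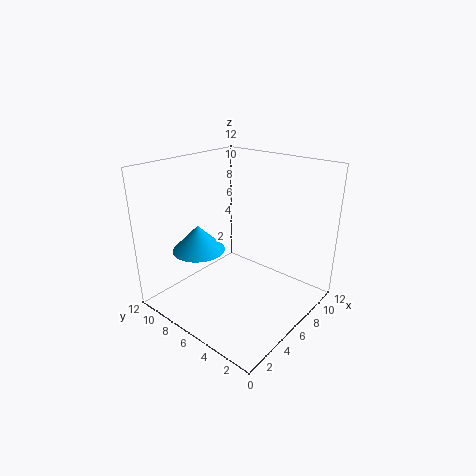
cx = 2.5, cy = 7, cz = 6, h = 2, color = 'deepskyblue'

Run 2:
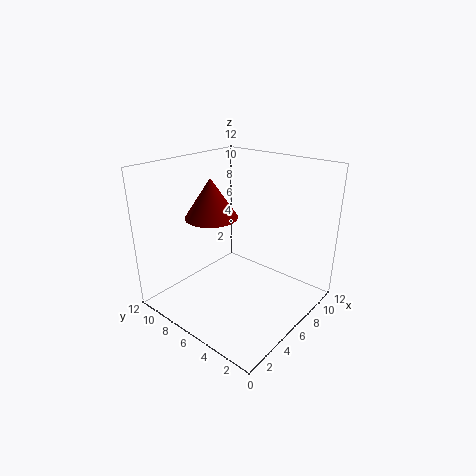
cx = 3.5, cy = 6.5, cz = 8.5, h = 3, color = 'maroon'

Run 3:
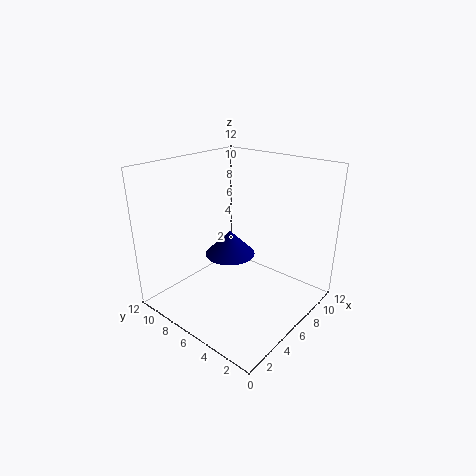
cx = 5, cy = 6, cz = 5, h = 2, color = 'navy'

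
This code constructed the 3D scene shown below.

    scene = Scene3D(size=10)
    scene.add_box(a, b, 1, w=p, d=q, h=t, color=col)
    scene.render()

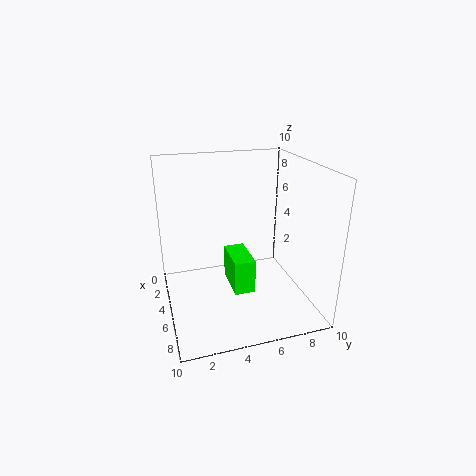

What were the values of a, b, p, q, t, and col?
a = 3
b = 4.5
p = 3
q = 1.5
t = 2.5
col = 'lime'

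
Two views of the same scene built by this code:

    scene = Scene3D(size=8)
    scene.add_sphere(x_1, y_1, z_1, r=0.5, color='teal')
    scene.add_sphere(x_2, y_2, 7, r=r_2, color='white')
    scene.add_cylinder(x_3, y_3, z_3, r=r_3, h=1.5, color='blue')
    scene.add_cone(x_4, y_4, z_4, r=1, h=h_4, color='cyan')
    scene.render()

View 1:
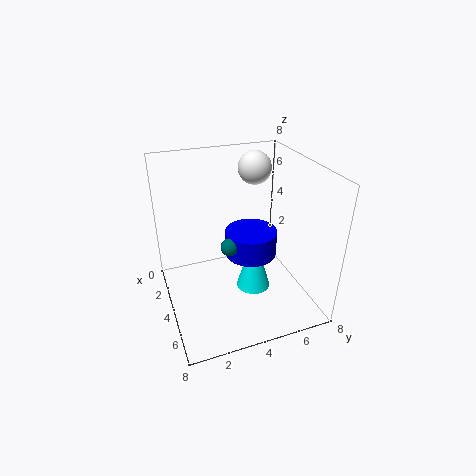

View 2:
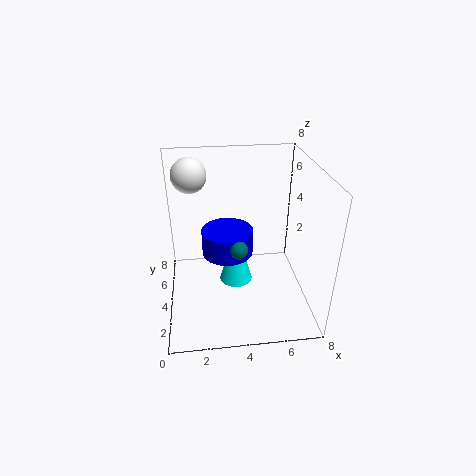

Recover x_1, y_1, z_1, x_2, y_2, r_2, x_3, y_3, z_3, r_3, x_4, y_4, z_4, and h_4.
x_1 = 4; y_1 = 3.5; z_1 = 3.5; x_2 = 1.5; y_2 = 6; r_2 = 1; x_3 = 3.5; y_3 = 5; z_3 = 2.5; r_3 = 1.5; x_4 = 4; y_4 = 5; z_4 = 0.5; h_4 = 3.5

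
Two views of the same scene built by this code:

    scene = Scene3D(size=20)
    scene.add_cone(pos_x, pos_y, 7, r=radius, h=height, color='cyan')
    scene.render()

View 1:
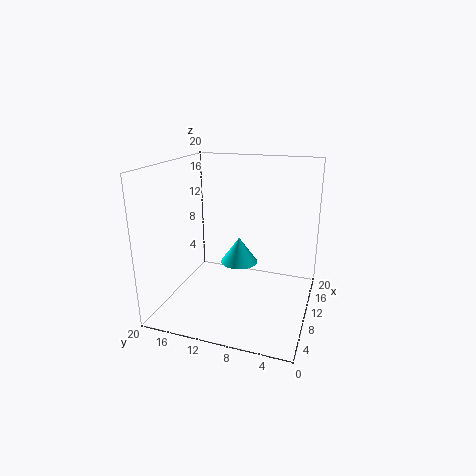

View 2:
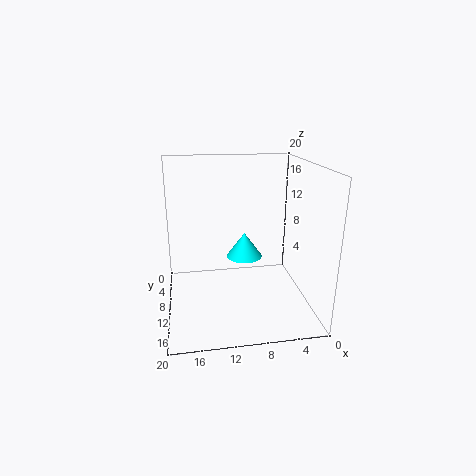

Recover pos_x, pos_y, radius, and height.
pos_x = 9, pos_y = 9.5, radius = 2.5, height = 3.5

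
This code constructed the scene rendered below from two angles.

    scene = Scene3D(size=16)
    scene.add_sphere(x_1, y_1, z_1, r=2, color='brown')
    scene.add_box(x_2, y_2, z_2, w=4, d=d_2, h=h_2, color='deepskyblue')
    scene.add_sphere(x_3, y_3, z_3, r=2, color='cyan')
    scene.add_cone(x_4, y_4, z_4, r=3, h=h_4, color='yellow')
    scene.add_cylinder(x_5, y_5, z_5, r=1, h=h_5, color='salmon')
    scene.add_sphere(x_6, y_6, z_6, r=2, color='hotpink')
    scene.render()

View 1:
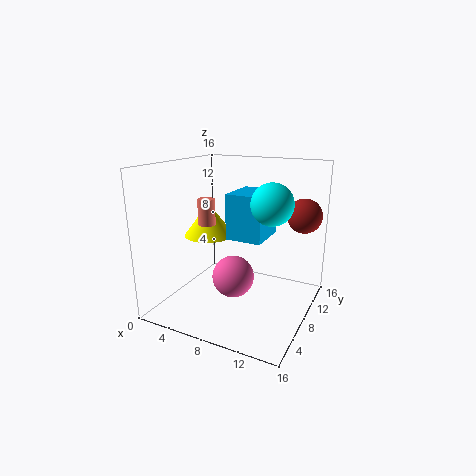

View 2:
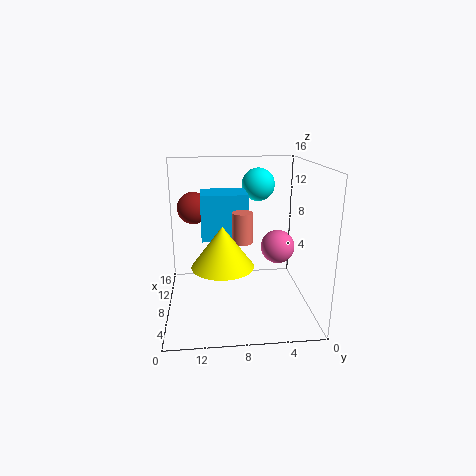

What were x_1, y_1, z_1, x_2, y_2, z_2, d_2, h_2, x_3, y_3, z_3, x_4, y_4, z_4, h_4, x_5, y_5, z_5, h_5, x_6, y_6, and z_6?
x_1 = 14; y_1 = 13; z_1 = 10; x_2 = 7; y_2 = 7; z_2 = 8; d_2 = 5; h_2 = 5; x_3 = 13; y_3 = 5; z_3 = 13; x_4 = 3; y_4 = 10; z_4 = 7; h_4 = 4; x_5 = 4; y_5 = 8; z_5 = 9; h_5 = 3; x_6 = 10; y_6 = 3; z_6 = 6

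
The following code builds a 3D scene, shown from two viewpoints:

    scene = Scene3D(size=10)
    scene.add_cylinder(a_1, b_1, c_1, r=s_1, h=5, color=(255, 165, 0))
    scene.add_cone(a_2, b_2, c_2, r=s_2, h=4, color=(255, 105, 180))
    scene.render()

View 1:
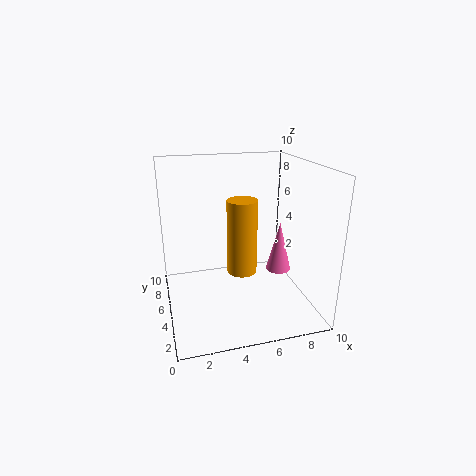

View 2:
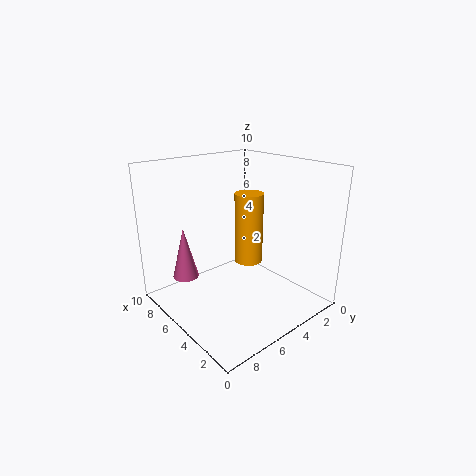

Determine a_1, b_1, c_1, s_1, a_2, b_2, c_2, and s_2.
a_1 = 5; b_1 = 4; c_1 = 3; s_1 = 1; a_2 = 9; b_2 = 7; c_2 = 1; s_2 = 1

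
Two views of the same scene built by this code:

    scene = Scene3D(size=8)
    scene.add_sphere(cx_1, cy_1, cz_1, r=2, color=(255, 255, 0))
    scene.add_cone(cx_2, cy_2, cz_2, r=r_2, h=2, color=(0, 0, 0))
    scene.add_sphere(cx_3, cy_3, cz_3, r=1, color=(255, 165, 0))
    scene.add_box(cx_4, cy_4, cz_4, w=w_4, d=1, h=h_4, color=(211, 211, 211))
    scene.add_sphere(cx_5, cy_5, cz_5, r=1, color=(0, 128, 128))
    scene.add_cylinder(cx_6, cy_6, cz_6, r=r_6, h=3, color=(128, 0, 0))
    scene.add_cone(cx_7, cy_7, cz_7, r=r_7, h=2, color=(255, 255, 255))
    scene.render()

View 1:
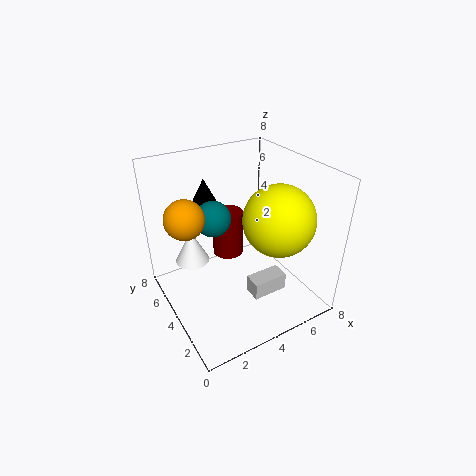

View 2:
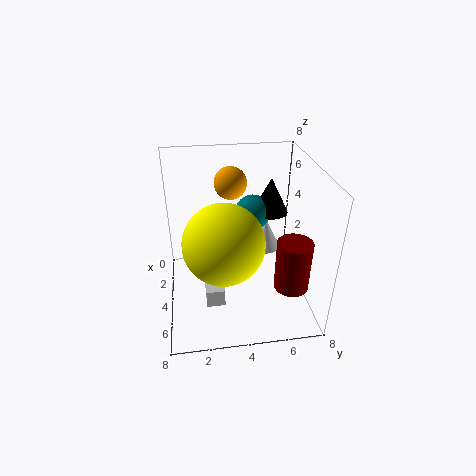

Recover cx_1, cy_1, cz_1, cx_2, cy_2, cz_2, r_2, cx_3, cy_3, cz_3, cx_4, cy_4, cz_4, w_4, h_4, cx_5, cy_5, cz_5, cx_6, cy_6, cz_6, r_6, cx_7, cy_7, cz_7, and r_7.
cx_1 = 6, cy_1 = 3, cz_1 = 5, cx_2 = 3, cy_2 = 6, cz_2 = 5, r_2 = 1, cx_3 = 1, cy_3 = 4, cz_3 = 6, cx_4 = 4, cy_4 = 2, cz_4 = 1, w_4 = 2, h_4 = 1, cx_5 = 3, cy_5 = 5, cz_5 = 5, cx_6 = 5, cy_6 = 7, cz_6 = 1, r_6 = 1, cx_7 = 2, cy_7 = 6, cz_7 = 2, r_7 = 1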